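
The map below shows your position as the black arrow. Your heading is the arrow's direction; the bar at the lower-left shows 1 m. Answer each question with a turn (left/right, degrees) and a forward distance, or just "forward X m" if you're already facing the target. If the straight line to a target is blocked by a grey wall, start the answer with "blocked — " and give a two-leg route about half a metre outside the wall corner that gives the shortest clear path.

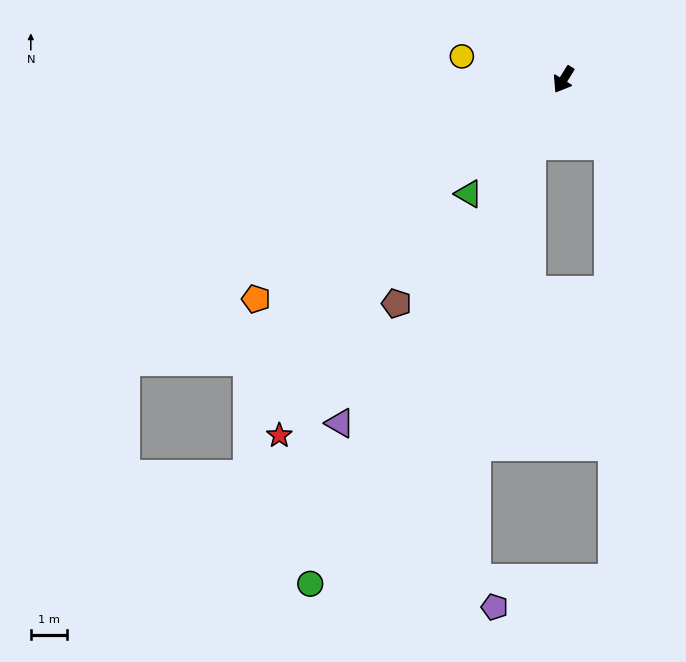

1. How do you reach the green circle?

turn left 5°, forward 15.7 m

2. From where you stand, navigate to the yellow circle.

turn right 71°, forward 2.9 m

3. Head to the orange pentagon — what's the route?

turn right 23°, forward 10.5 m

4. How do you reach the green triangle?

turn right 8°, forward 4.1 m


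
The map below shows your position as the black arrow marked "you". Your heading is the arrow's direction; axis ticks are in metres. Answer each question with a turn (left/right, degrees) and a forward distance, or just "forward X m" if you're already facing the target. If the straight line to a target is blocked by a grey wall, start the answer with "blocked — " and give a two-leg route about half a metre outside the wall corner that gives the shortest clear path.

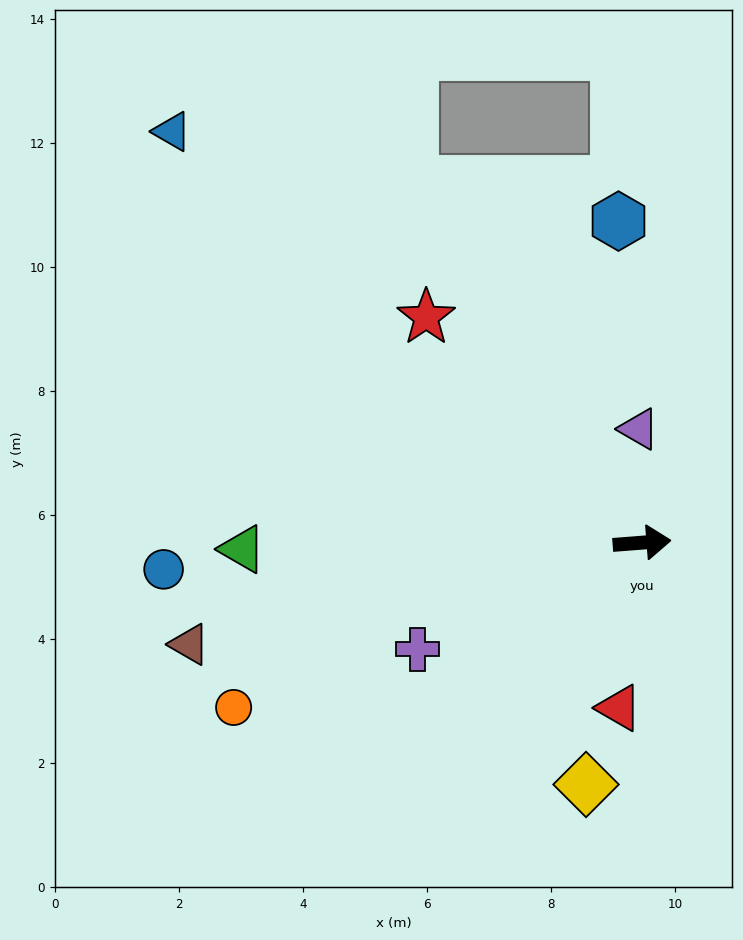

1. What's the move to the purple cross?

turn right 159°, forward 4.0 m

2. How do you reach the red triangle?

turn right 102°, forward 2.7 m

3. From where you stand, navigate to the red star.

turn left 129°, forward 5.0 m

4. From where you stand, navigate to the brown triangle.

turn right 172°, forward 7.5 m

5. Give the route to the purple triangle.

turn left 87°, forward 1.8 m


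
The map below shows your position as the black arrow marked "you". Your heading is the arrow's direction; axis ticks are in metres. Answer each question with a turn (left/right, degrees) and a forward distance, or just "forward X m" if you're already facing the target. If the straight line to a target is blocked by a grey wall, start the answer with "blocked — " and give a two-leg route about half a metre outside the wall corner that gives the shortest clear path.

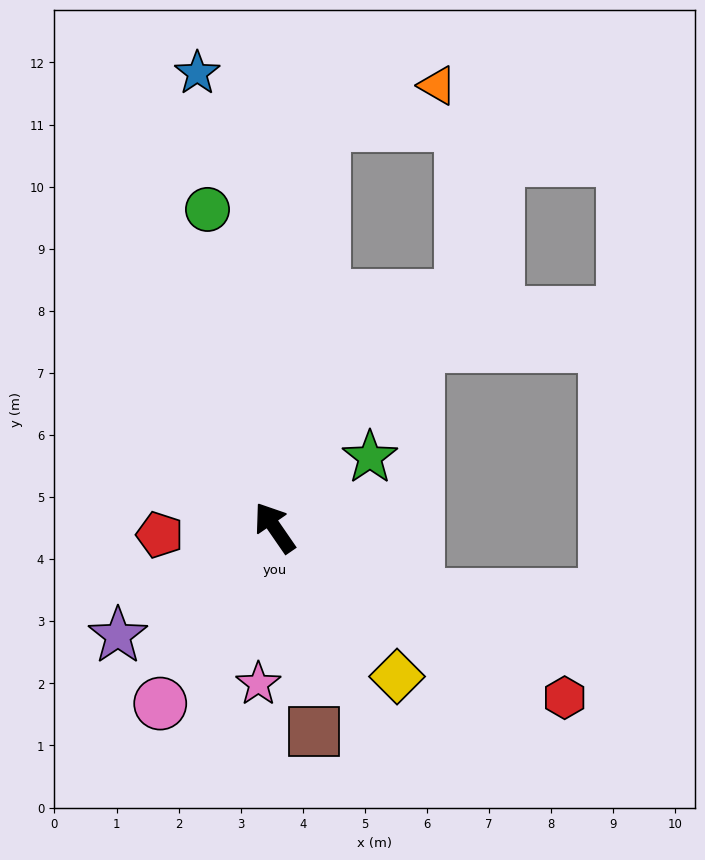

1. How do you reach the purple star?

turn left 90°, forward 3.1 m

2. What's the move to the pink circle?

turn left 112°, forward 3.4 m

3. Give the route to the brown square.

turn left 156°, forward 3.3 m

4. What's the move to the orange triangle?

blocked — turn right 42°, forward 6.5 m, then turn right 63°, forward 1.9 m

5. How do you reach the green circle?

turn right 23°, forward 5.2 m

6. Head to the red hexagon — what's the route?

turn right 155°, forward 5.4 m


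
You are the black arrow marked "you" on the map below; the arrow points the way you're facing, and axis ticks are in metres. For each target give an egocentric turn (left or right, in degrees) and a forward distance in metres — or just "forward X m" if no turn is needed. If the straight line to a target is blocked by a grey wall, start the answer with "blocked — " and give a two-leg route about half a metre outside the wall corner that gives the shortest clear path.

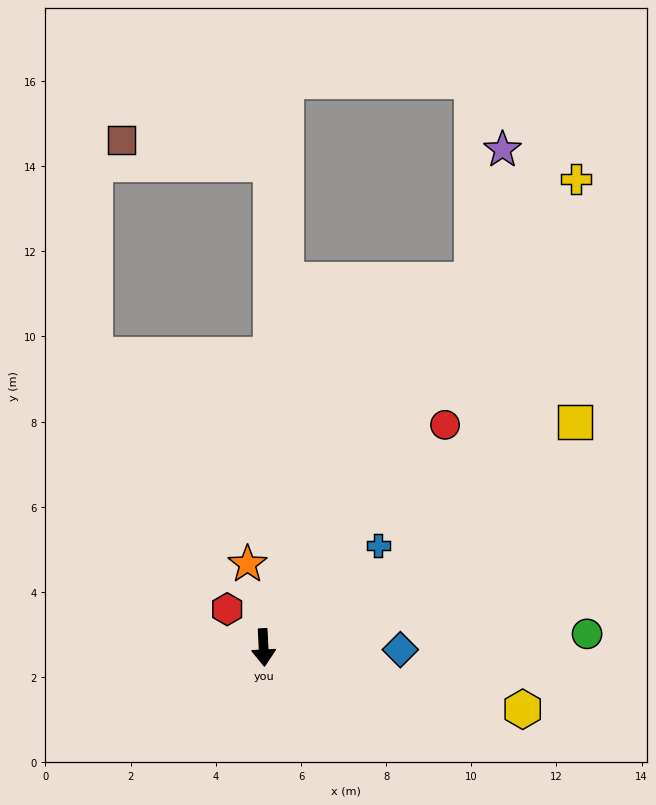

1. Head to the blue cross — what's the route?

turn left 129°, forward 3.6 m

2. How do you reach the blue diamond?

turn left 86°, forward 3.2 m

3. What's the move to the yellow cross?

turn left 144°, forward 13.2 m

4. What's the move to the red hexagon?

turn right 139°, forward 1.2 m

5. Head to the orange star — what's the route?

turn right 172°, forward 2.0 m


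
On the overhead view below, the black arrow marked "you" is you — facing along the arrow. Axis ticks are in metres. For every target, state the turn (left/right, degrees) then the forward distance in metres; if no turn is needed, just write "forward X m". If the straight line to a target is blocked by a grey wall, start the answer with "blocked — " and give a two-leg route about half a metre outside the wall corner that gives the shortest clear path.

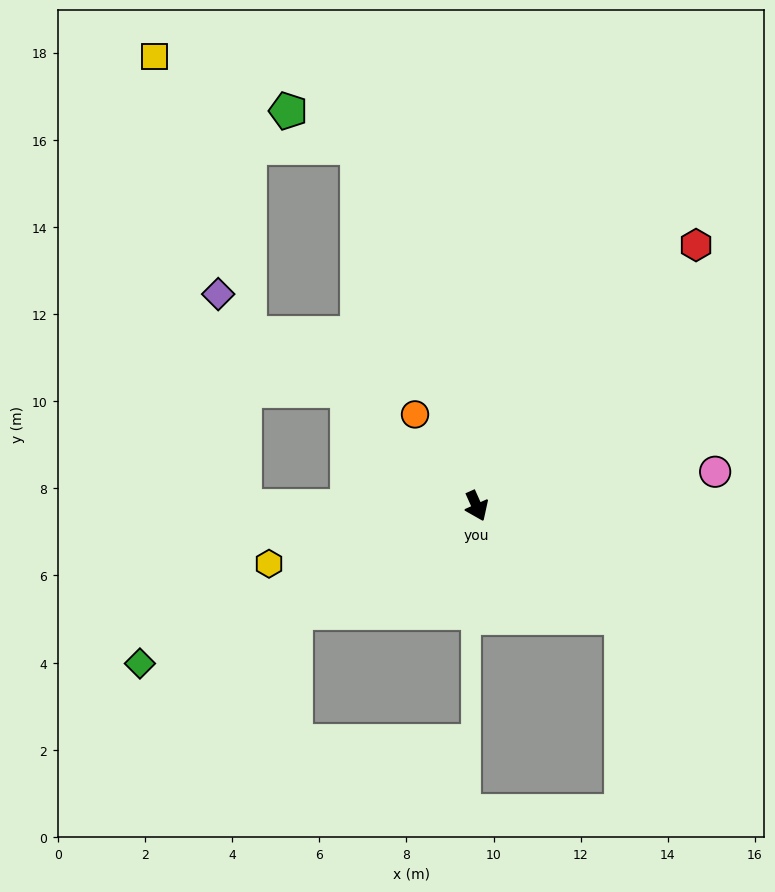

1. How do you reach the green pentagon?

blocked — turn left 174°, forward 8.7 m, then turn left 45°, forward 1.8 m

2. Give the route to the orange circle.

turn right 170°, forward 2.5 m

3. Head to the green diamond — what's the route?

turn right 89°, forward 8.5 m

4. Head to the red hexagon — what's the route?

turn left 116°, forward 7.8 m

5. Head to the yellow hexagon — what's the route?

turn right 99°, forward 4.9 m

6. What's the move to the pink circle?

turn left 74°, forward 5.5 m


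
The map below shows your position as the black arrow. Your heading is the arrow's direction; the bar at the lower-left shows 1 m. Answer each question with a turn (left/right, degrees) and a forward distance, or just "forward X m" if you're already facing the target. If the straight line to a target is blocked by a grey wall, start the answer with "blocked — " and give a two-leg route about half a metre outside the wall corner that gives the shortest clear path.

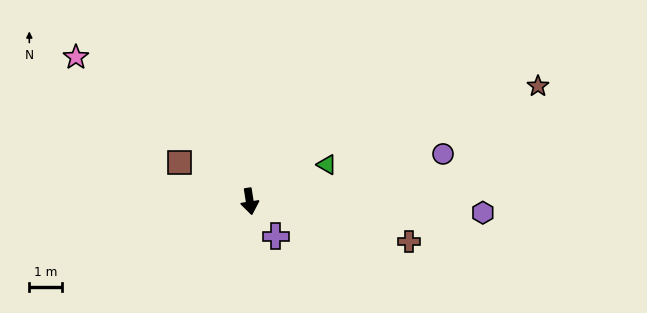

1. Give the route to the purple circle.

turn left 95°, forward 6.1 m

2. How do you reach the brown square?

turn right 128°, forward 2.5 m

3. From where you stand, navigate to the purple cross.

turn left 28°, forward 1.3 m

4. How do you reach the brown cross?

turn left 67°, forward 5.0 m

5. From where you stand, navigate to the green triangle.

turn left 107°, forward 2.6 m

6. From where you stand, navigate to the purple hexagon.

turn left 78°, forward 7.2 m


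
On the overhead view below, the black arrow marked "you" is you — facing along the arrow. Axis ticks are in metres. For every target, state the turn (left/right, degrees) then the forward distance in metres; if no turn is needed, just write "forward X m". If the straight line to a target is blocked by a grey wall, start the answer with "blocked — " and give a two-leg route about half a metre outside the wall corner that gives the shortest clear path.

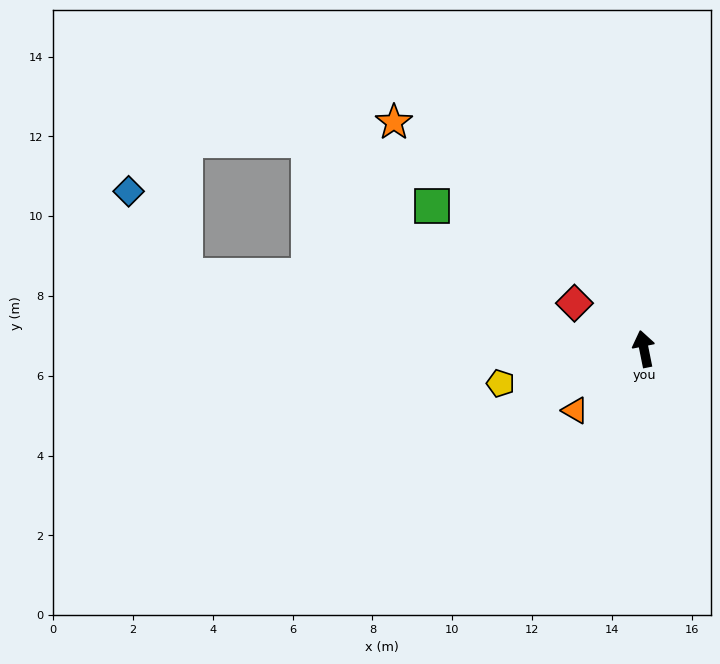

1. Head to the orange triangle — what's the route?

turn left 120°, forward 2.3 m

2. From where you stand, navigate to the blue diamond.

blocked — turn left 69°, forward 11.6 m, then turn right 46°, forward 2.5 m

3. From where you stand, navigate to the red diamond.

turn left 45°, forward 2.1 m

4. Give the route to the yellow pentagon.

turn left 92°, forward 3.7 m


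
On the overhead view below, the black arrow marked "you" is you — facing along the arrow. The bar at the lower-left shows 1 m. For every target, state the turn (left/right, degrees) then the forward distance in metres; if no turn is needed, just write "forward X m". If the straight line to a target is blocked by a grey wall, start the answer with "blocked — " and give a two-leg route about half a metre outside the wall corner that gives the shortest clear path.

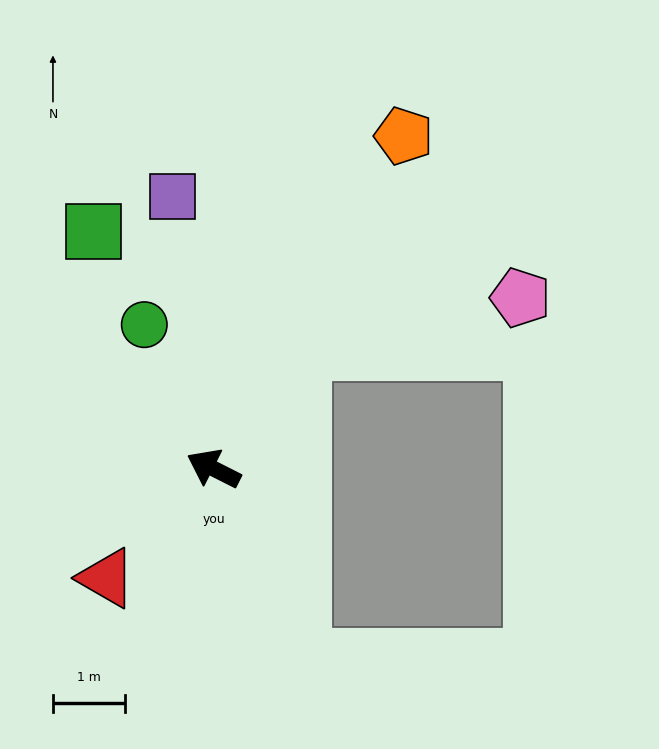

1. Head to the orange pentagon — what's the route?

turn right 93°, forward 5.3 m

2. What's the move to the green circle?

turn right 37°, forward 2.2 m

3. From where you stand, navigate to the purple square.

turn right 55°, forward 3.8 m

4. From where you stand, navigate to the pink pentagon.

blocked — turn right 99°, forward 2.1 m, then turn right 41°, forward 3.1 m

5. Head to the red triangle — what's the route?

turn left 73°, forward 2.1 m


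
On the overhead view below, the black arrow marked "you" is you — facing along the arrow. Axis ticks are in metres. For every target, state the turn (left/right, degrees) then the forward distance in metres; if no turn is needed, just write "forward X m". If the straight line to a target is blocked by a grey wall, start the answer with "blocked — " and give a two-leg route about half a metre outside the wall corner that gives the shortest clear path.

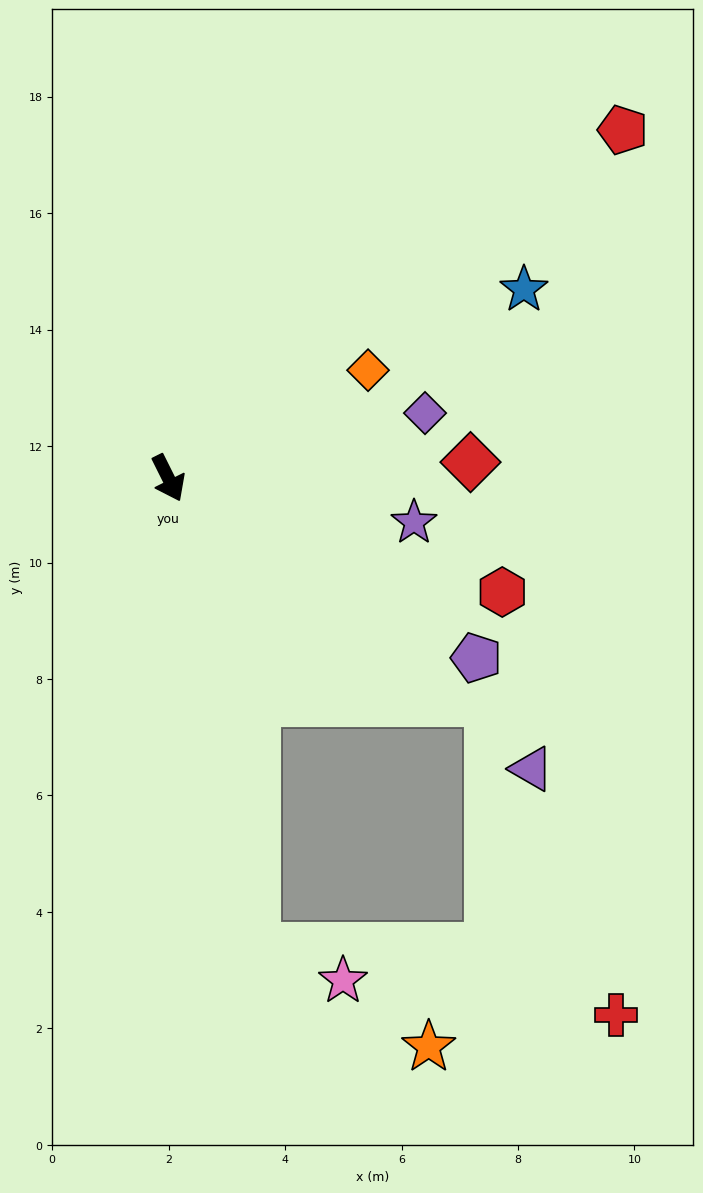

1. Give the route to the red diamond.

turn left 67°, forward 5.2 m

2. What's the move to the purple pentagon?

turn left 33°, forward 6.1 m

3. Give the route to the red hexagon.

turn left 45°, forward 6.1 m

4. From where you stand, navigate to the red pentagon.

turn left 101°, forward 9.8 m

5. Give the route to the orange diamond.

turn left 92°, forward 3.9 m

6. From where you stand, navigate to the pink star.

blocked — turn right 16°, forward 8.2 m, then turn left 59°, forward 1.6 m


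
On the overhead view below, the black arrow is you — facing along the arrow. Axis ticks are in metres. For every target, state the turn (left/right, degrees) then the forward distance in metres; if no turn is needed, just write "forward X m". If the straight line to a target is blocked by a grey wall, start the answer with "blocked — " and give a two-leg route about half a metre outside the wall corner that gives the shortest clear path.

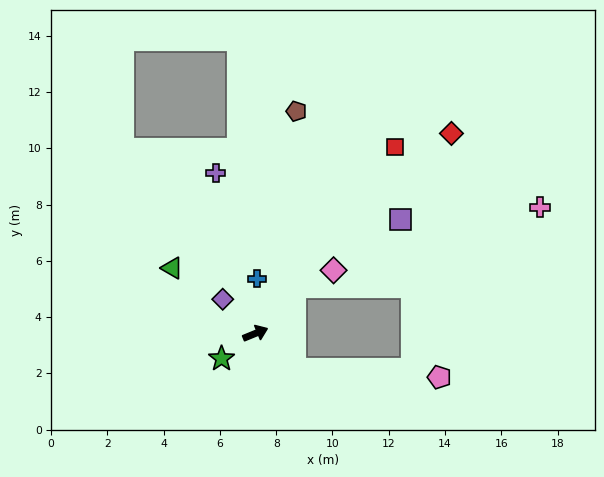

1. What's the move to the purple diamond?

turn left 111°, forward 1.7 m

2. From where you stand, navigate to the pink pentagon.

blocked — turn right 66°, forward 1.9 m, then turn left 41°, forward 5.2 m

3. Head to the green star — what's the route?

turn right 166°, forward 1.5 m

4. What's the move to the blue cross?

turn left 66°, forward 2.0 m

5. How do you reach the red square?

turn left 31°, forward 8.3 m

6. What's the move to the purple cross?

turn left 82°, forward 5.9 m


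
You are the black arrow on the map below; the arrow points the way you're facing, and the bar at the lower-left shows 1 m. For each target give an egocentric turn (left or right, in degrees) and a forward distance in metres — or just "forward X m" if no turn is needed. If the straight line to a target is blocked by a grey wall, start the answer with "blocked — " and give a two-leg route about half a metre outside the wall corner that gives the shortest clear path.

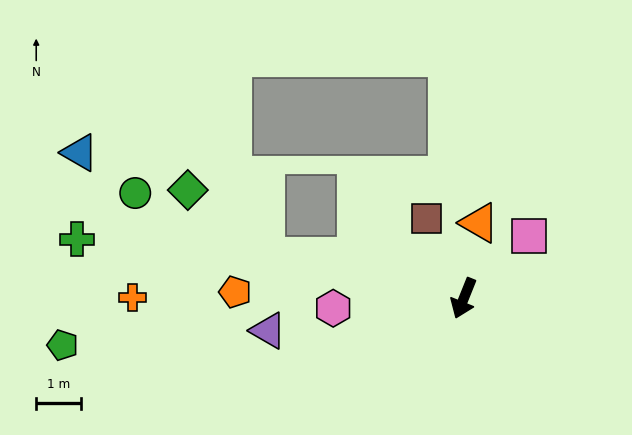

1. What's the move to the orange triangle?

turn right 170°, forward 1.7 m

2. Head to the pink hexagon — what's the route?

turn right 64°, forward 2.9 m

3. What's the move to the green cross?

turn right 77°, forward 8.8 m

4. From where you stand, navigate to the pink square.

turn left 156°, forward 2.0 m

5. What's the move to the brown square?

turn right 133°, forward 2.0 m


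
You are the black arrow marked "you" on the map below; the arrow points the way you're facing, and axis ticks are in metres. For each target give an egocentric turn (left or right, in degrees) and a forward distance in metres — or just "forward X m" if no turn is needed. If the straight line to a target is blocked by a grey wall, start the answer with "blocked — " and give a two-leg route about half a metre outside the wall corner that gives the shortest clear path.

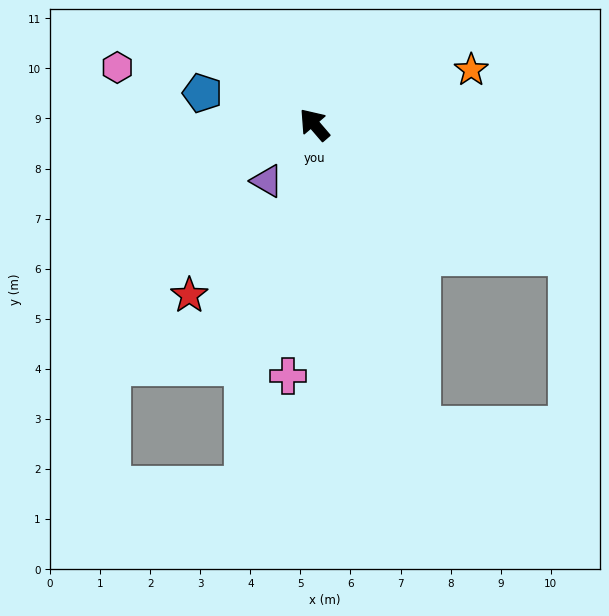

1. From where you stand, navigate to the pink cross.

turn left 133°, forward 5.1 m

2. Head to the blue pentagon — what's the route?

turn left 34°, forward 2.3 m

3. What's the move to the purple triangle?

turn left 99°, forward 1.5 m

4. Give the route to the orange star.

turn right 111°, forward 3.3 m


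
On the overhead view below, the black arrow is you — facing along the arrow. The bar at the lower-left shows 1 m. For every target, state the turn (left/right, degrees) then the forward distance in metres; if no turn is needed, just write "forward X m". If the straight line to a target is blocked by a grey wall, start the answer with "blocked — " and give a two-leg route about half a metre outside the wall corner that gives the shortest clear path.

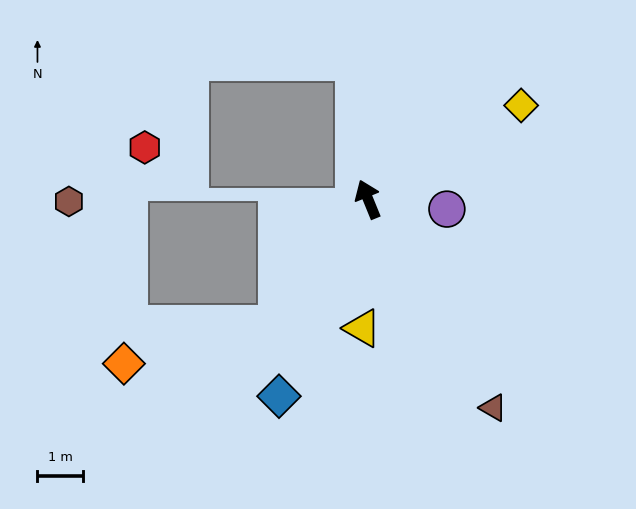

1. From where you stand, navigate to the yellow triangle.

turn left 155°, forward 2.9 m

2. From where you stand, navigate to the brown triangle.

turn right 171°, forward 5.4 m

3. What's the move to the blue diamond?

turn left 133°, forward 4.8 m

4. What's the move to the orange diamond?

blocked — turn left 122°, forward 3.4 m, then turn right 40°, forward 3.5 m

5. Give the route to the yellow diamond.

turn right 81°, forward 4.0 m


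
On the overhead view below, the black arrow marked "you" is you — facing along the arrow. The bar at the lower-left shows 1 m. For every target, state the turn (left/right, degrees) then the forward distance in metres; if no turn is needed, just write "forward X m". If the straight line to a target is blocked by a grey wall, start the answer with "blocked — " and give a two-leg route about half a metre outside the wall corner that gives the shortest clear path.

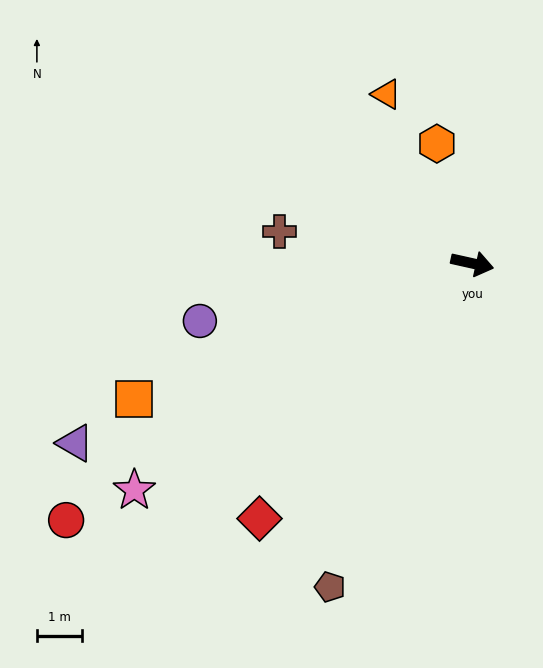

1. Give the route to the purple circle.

turn right 155°, forward 6.1 m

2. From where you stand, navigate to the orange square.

turn right 146°, forward 8.0 m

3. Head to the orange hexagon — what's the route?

turn left 119°, forward 2.7 m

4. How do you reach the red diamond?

turn right 117°, forward 7.3 m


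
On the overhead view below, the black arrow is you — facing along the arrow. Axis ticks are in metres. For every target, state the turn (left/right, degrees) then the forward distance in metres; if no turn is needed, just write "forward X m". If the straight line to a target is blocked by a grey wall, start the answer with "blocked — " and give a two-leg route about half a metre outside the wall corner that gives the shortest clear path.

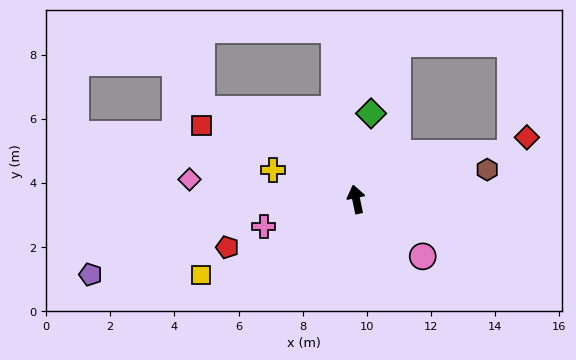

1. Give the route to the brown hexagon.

turn right 89°, forward 4.2 m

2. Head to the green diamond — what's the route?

turn right 22°, forward 2.7 m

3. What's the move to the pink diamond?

turn left 71°, forward 5.2 m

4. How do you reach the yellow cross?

turn left 59°, forward 2.7 m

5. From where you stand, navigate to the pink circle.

turn right 143°, forward 2.7 m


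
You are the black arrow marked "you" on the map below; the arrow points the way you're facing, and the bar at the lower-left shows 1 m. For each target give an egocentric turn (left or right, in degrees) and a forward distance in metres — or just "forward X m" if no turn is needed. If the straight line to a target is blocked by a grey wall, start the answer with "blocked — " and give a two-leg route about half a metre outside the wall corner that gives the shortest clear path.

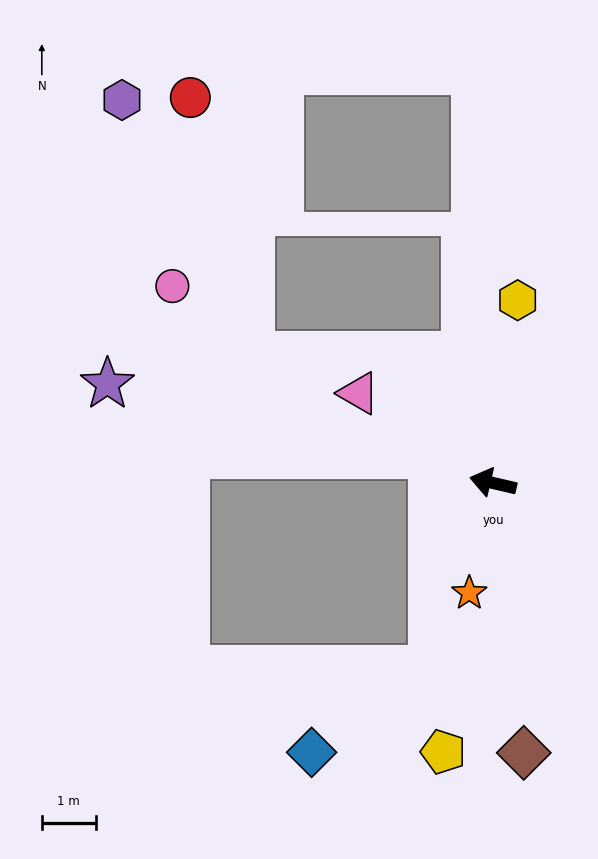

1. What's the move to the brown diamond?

turn left 110°, forward 5.0 m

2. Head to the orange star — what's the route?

turn left 91°, forward 2.1 m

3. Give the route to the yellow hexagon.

turn right 85°, forward 3.4 m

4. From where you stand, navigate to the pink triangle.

turn right 21°, forward 3.0 m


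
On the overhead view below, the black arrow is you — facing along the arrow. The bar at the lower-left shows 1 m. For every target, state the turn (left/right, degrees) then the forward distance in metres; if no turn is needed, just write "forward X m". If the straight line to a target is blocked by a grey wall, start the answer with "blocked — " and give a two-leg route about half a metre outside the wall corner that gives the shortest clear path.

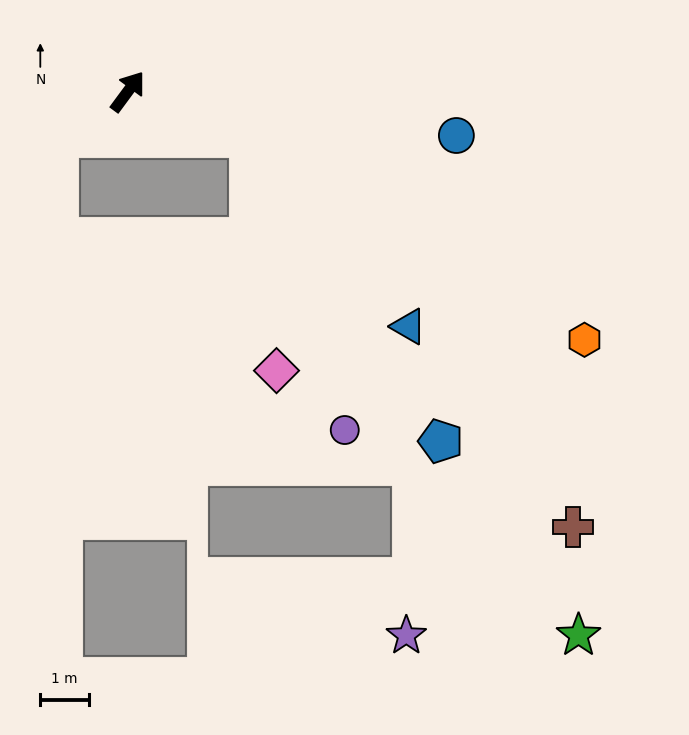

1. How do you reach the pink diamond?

blocked — turn right 74°, forward 2.7 m, then turn right 63°, forward 4.8 m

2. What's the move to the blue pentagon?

blocked — turn right 74°, forward 2.7 m, then turn right 37°, forward 7.4 m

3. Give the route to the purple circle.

blocked — turn right 74°, forward 2.7 m, then turn right 52°, forward 6.3 m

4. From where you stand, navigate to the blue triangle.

blocked — turn right 74°, forward 2.7 m, then turn right 30°, forward 5.1 m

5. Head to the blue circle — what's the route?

turn right 61°, forward 6.8 m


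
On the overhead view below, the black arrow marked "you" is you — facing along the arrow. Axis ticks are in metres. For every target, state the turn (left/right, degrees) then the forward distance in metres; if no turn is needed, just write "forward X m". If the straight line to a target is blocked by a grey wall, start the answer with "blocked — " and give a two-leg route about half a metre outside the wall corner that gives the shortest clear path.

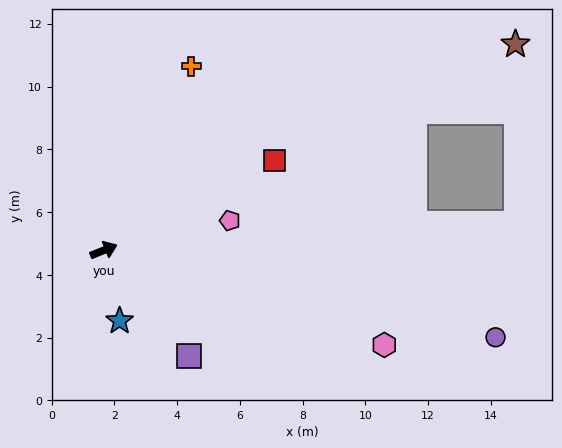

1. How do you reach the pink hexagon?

turn right 41°, forward 9.4 m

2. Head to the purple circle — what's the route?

turn right 34°, forward 12.8 m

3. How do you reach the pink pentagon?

turn right 9°, forward 4.1 m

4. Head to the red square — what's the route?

turn left 6°, forward 6.1 m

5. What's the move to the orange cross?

turn left 43°, forward 6.5 m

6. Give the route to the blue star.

turn right 99°, forward 2.3 m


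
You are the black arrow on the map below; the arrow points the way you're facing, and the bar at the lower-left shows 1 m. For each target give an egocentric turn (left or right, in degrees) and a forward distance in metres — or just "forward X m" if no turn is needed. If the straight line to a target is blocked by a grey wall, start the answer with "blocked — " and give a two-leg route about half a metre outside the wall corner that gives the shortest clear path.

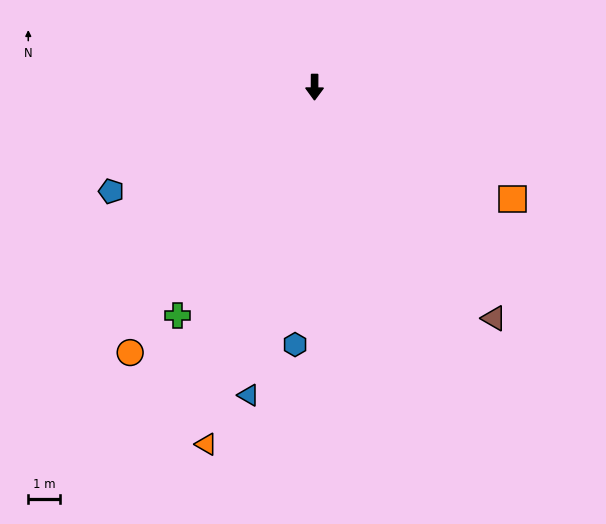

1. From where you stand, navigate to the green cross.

turn right 31°, forward 8.4 m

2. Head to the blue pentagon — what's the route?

turn right 63°, forward 7.2 m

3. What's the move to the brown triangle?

turn left 38°, forward 9.3 m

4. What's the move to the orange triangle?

turn right 17°, forward 11.8 m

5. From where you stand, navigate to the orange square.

turn left 61°, forward 7.2 m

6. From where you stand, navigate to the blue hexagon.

turn right 4°, forward 8.2 m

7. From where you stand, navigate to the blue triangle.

turn right 12°, forward 10.0 m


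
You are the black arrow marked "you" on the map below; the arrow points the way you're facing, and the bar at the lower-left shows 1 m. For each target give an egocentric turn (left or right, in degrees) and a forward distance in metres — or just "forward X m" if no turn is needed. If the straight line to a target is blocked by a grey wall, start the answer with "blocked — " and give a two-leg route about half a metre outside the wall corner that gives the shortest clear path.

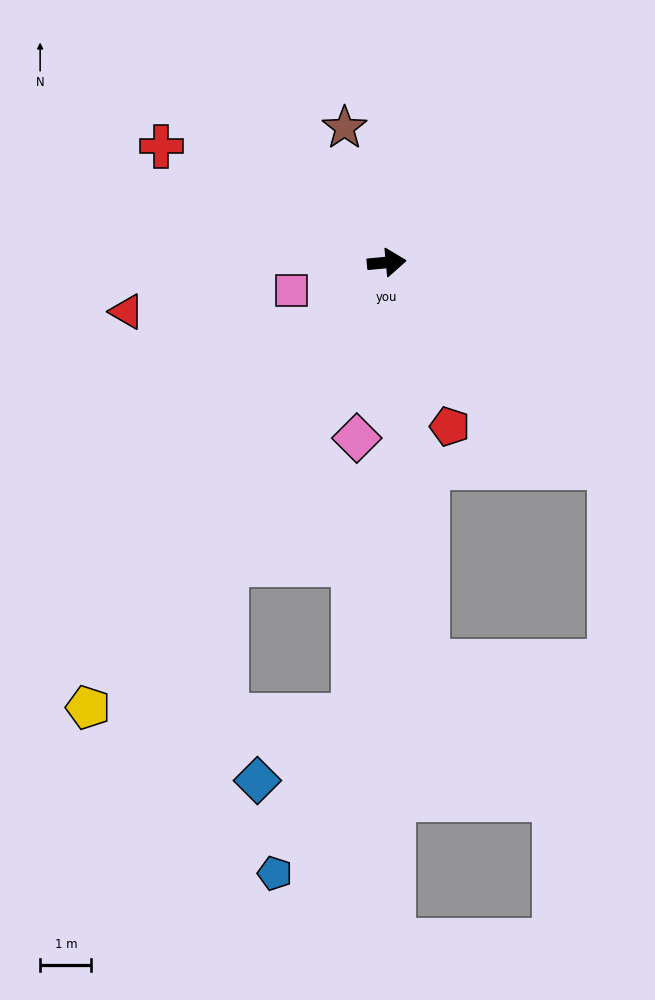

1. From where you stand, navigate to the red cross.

turn left 147°, forward 4.9 m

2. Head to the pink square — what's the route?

turn right 169°, forward 1.9 m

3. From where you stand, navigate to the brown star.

turn left 102°, forward 2.7 m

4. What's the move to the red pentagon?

turn right 74°, forward 3.4 m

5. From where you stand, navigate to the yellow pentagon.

turn right 129°, forward 10.4 m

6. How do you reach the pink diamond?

turn right 105°, forward 3.5 m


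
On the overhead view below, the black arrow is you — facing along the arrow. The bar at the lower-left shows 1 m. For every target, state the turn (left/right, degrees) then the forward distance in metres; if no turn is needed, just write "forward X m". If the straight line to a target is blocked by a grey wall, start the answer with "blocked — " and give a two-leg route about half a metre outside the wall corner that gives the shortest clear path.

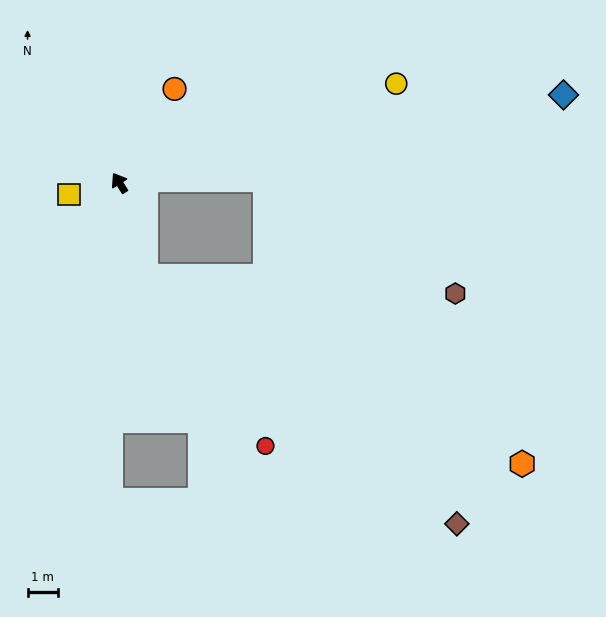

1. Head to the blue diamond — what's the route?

turn right 111°, forward 15.0 m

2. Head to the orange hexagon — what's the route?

blocked — turn left 163°, forward 3.2 m, then turn left 48°, forward 14.0 m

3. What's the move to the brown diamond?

blocked — turn left 163°, forward 3.2 m, then turn left 36°, forward 13.2 m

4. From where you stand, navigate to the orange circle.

turn right 63°, forward 3.6 m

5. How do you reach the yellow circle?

turn right 103°, forward 9.8 m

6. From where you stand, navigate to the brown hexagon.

blocked — turn left 163°, forward 3.2 m, then turn left 72°, forward 10.3 m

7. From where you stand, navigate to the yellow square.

turn left 71°, forward 1.7 m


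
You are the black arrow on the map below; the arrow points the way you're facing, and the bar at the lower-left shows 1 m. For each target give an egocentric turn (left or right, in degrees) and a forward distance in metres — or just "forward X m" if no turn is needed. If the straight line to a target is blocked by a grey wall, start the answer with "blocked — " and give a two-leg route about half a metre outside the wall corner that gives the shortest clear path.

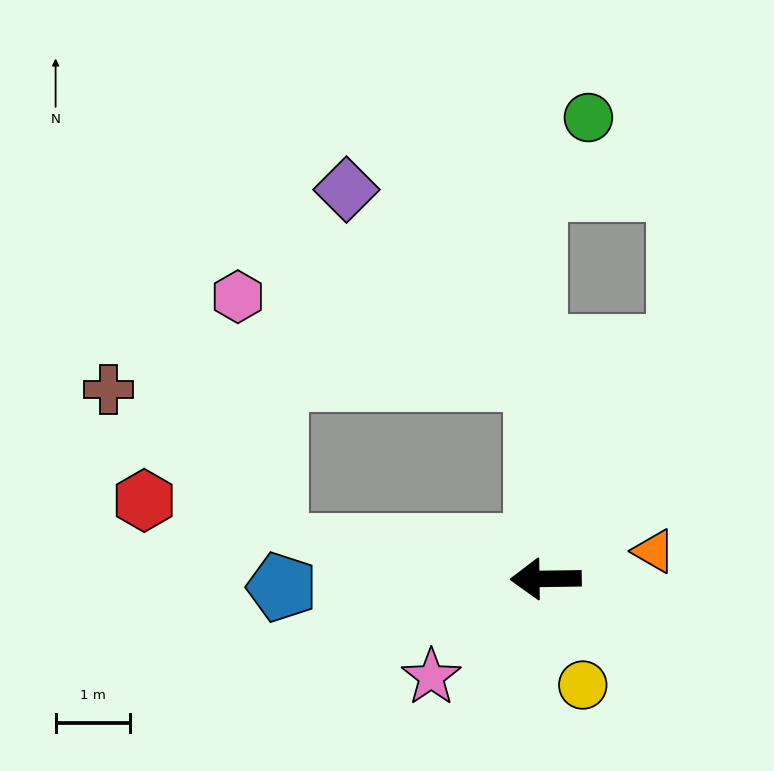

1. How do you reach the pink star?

turn left 40°, forward 2.0 m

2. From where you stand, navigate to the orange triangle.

turn right 166°, forward 1.5 m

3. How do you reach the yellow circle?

turn left 108°, forward 1.5 m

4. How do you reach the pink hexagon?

blocked — turn right 88°, forward 2.7 m, then turn left 72°, forward 4.1 m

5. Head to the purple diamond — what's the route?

blocked — turn right 88°, forward 2.7 m, then turn left 42°, forward 3.6 m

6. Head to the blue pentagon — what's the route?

forward 3.5 m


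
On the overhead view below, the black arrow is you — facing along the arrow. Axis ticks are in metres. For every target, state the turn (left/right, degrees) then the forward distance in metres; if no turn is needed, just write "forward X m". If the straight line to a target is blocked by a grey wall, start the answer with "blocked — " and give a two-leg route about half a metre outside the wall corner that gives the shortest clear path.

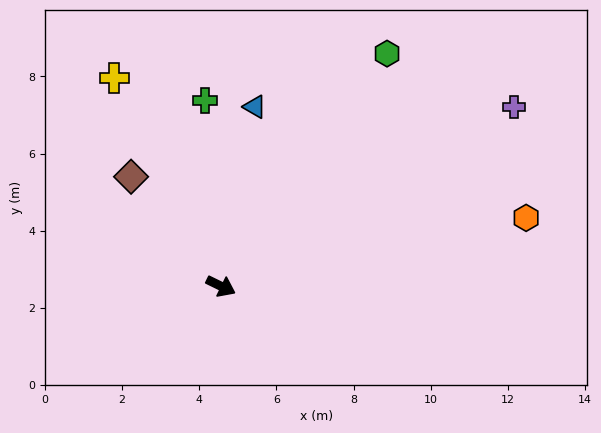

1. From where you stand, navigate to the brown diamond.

turn left 155°, forward 3.7 m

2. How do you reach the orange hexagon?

turn left 39°, forward 8.1 m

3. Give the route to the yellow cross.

turn left 143°, forward 6.1 m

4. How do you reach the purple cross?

turn left 57°, forward 8.9 m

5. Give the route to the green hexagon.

turn left 80°, forward 7.4 m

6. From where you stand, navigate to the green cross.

turn left 121°, forward 4.8 m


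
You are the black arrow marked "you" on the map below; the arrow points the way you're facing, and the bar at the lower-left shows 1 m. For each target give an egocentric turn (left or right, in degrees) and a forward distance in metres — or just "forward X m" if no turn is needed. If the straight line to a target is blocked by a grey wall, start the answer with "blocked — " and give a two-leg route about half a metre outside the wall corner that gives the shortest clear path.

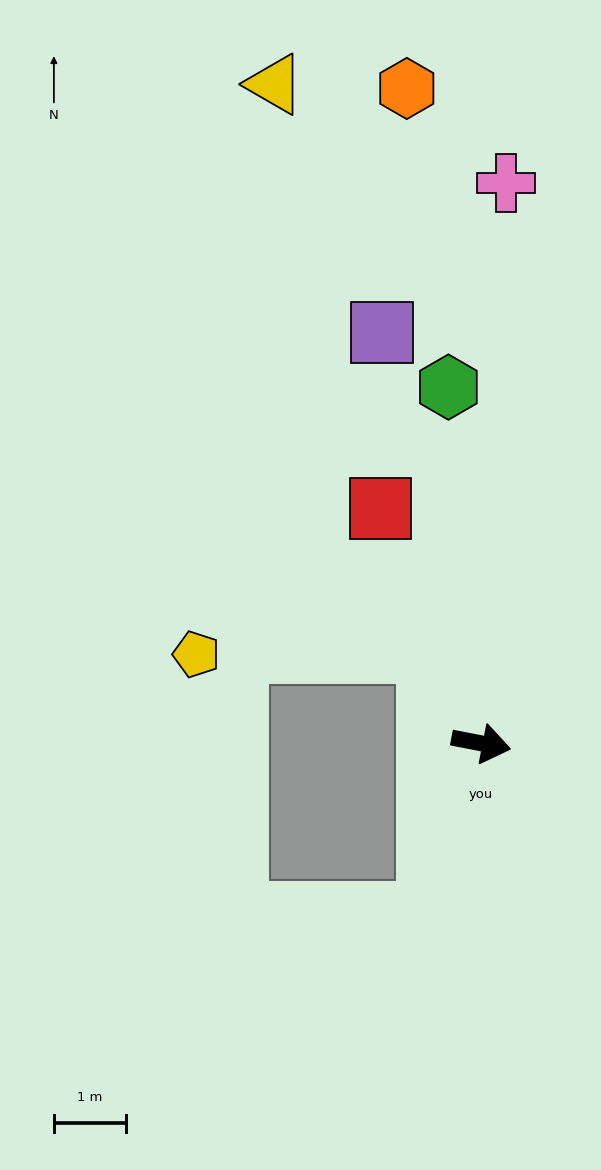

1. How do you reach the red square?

turn left 124°, forward 3.5 m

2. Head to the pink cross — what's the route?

turn left 99°, forward 7.8 m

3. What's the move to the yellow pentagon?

blocked — turn left 132°, forward 1.5 m, then turn left 59°, forward 3.2 m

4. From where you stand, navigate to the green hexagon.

turn left 106°, forward 4.9 m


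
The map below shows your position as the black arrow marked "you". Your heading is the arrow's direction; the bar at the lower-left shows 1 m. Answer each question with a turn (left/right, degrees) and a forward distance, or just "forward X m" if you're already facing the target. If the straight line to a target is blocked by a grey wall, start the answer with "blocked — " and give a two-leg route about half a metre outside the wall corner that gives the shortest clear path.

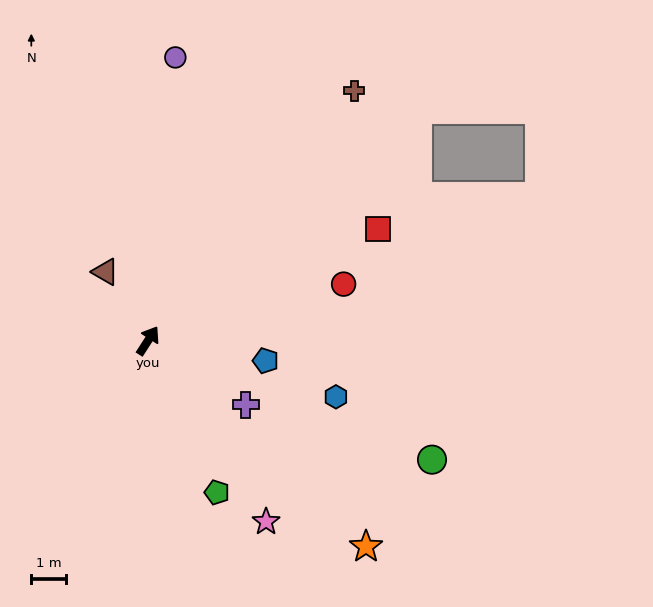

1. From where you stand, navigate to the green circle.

turn right 80°, forward 8.9 m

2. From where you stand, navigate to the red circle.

turn right 41°, forward 5.9 m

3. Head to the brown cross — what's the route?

turn right 7°, forward 9.4 m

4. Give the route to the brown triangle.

turn left 65°, forward 2.3 m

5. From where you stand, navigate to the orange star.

turn right 101°, forward 8.7 m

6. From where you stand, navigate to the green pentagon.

turn right 123°, forward 4.8 m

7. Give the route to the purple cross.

turn right 91°, forward 3.4 m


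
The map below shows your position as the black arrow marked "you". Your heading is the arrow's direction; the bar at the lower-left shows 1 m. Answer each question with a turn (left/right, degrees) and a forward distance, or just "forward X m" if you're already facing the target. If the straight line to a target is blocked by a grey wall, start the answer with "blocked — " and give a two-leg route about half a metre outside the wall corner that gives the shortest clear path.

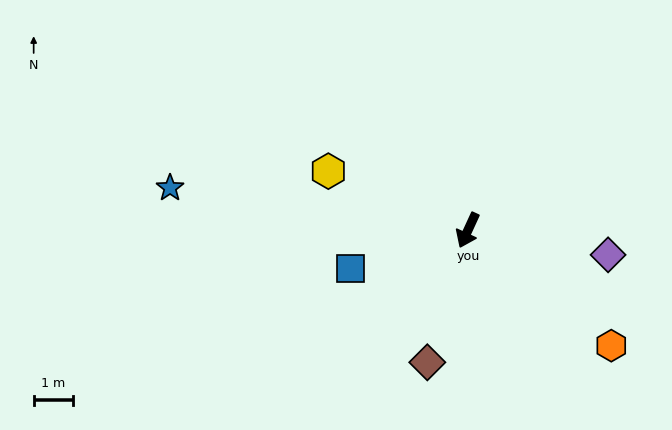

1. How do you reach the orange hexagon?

turn left 76°, forward 4.7 m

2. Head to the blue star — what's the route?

turn right 73°, forward 7.7 m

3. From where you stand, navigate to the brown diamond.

turn left 8°, forward 3.5 m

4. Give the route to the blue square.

turn right 47°, forward 3.2 m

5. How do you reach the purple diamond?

turn left 105°, forward 3.6 m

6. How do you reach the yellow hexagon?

turn right 88°, forward 3.9 m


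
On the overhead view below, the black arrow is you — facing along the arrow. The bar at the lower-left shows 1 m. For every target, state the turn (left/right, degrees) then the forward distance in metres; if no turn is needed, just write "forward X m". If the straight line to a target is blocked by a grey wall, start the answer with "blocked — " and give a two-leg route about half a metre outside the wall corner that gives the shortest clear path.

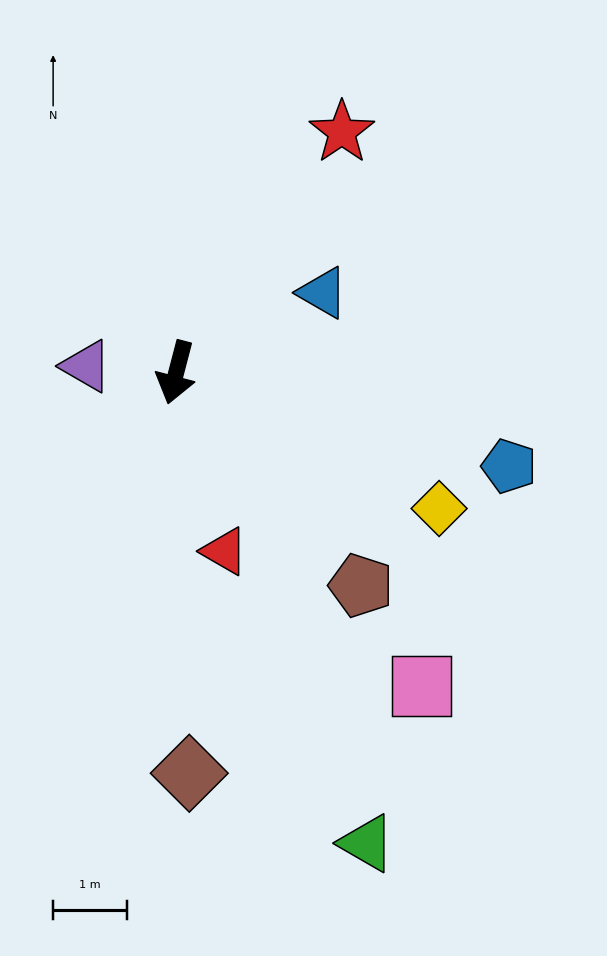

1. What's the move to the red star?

turn left 160°, forward 4.0 m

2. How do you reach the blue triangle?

turn left 133°, forward 2.3 m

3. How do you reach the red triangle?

turn left 30°, forward 2.5 m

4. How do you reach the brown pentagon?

turn left 56°, forward 3.8 m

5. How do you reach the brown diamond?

turn left 16°, forward 5.4 m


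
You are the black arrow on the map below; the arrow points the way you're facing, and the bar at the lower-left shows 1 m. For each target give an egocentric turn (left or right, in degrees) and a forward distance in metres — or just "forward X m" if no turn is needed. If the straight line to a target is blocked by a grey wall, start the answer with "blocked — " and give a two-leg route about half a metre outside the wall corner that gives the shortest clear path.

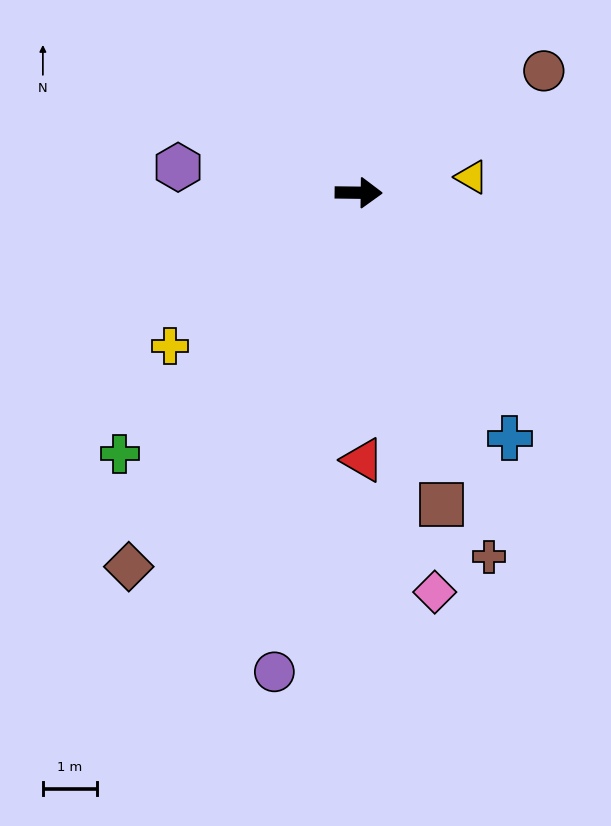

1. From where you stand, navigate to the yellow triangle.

turn left 9°, forward 2.1 m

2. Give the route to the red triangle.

turn right 88°, forward 4.9 m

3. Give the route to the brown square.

turn right 74°, forward 6.0 m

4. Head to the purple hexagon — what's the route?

turn left 173°, forward 3.4 m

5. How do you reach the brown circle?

turn left 34°, forward 4.1 m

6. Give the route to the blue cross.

turn right 58°, forward 5.3 m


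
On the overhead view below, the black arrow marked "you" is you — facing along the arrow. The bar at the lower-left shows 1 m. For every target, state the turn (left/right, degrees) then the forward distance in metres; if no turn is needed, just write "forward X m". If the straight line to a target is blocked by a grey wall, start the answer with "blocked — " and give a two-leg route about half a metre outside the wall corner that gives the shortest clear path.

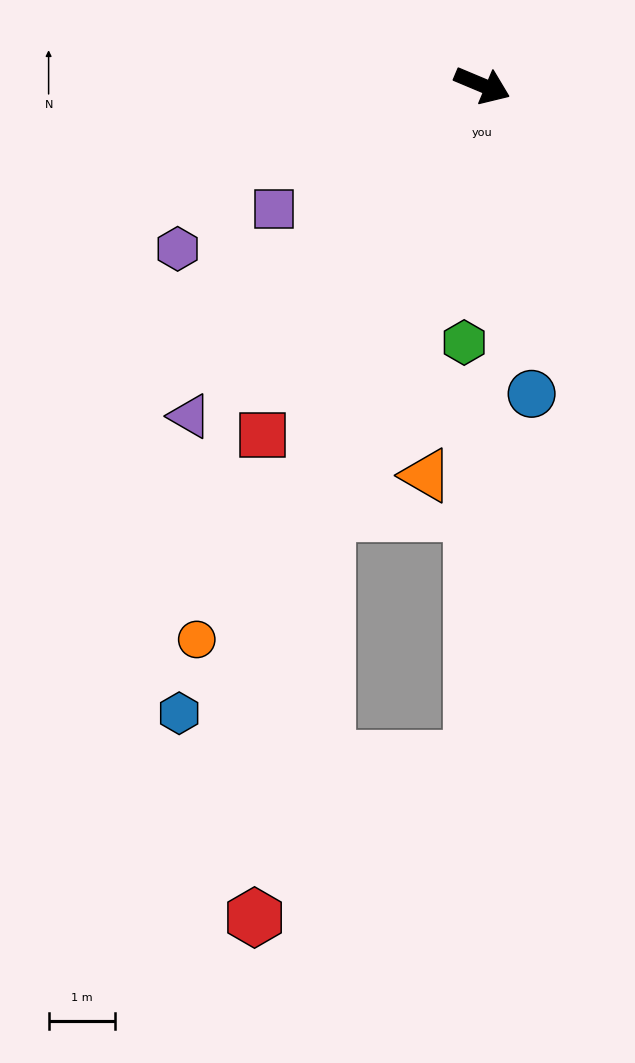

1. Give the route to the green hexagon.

turn right 71°, forward 3.9 m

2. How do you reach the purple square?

turn right 127°, forward 3.7 m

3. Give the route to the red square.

turn right 99°, forward 6.3 m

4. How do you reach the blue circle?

turn right 58°, forward 4.7 m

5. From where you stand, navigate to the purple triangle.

turn right 109°, forward 6.7 m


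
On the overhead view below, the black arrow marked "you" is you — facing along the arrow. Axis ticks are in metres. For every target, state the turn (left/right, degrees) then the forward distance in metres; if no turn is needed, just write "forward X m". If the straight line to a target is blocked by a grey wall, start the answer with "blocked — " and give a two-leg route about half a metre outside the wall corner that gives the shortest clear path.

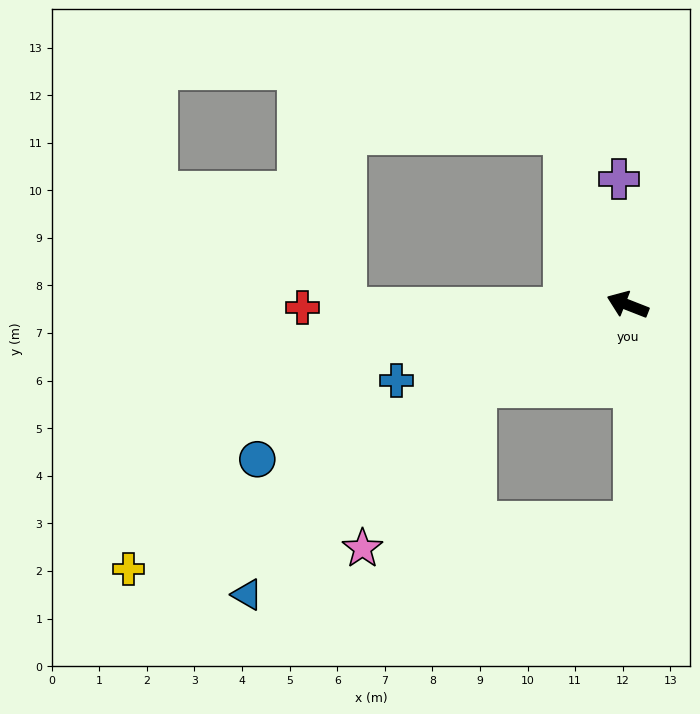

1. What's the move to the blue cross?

turn left 40°, forward 5.1 m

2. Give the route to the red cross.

turn left 22°, forward 6.8 m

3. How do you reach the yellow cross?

turn left 49°, forward 11.9 m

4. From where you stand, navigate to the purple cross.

turn right 65°, forward 2.7 m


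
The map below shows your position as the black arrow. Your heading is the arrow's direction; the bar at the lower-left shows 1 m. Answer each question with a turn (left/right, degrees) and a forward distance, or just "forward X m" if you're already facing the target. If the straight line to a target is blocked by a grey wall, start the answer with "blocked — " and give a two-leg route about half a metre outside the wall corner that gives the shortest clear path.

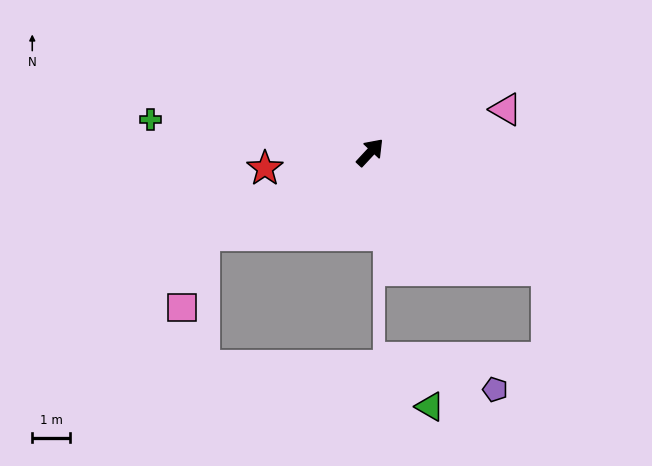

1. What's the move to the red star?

turn left 142°, forward 2.8 m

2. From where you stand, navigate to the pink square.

blocked — turn left 159°, forward 4.9 m, then turn left 47°, forward 2.0 m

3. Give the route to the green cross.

turn left 124°, forward 5.9 m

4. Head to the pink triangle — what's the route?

turn right 29°, forward 3.7 m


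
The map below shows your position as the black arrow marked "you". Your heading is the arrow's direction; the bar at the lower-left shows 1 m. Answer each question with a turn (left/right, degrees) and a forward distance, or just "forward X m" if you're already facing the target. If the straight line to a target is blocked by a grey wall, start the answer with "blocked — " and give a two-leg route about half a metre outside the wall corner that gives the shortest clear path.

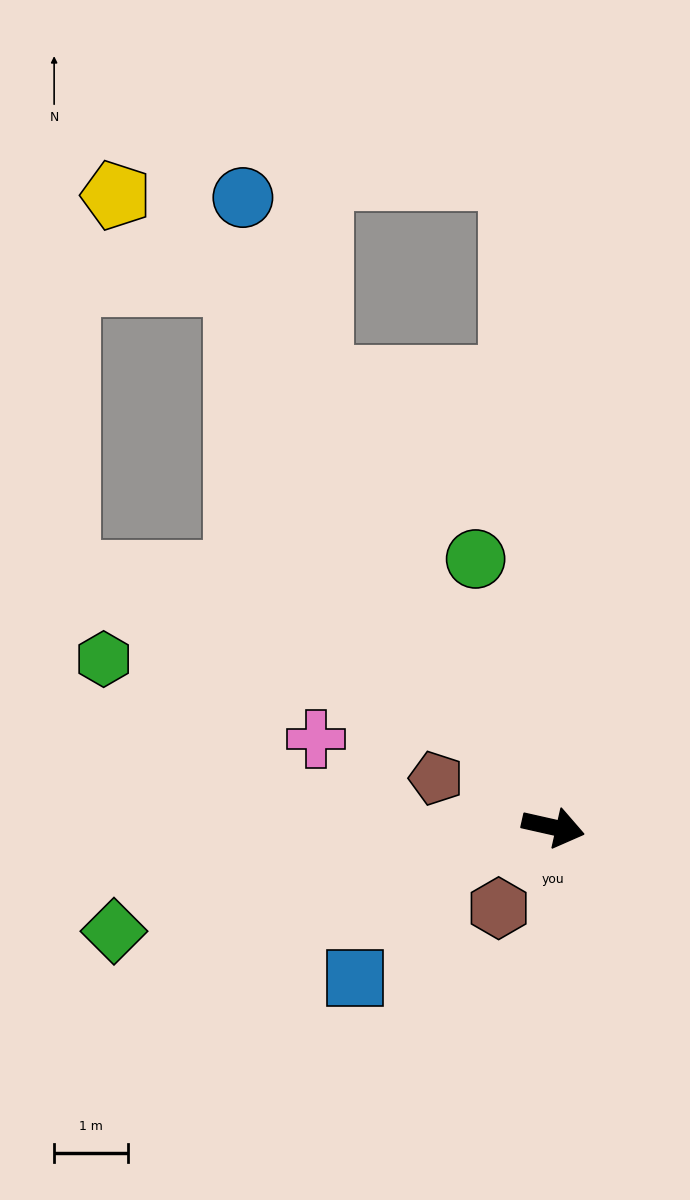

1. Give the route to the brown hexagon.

turn right 111°, forward 1.3 m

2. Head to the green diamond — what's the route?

turn right 154°, forward 6.1 m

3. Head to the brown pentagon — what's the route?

turn left 170°, forward 1.7 m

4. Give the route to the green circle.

turn left 119°, forward 3.8 m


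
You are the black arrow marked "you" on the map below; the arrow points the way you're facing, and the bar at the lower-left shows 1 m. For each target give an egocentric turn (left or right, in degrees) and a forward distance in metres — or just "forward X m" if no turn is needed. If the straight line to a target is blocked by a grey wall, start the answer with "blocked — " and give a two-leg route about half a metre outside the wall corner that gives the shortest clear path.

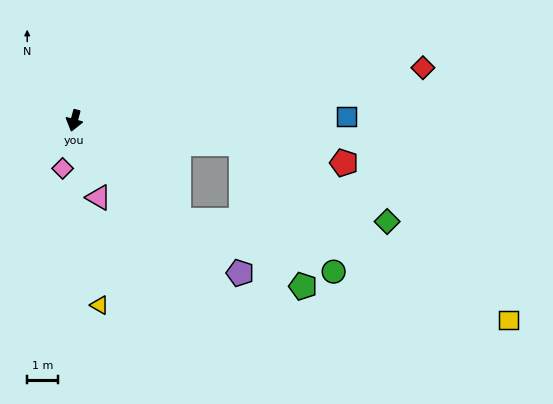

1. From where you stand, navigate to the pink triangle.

turn left 33°, forward 2.6 m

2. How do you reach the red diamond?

turn left 114°, forward 11.6 m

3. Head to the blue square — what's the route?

turn left 106°, forward 8.9 m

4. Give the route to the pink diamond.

forward 1.6 m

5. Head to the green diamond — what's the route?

blocked — turn left 98°, forward 5.6 m, then turn right 21°, forward 5.4 m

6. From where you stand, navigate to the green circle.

blocked — turn left 61°, forward 4.7 m, then turn left 26°, forward 5.4 m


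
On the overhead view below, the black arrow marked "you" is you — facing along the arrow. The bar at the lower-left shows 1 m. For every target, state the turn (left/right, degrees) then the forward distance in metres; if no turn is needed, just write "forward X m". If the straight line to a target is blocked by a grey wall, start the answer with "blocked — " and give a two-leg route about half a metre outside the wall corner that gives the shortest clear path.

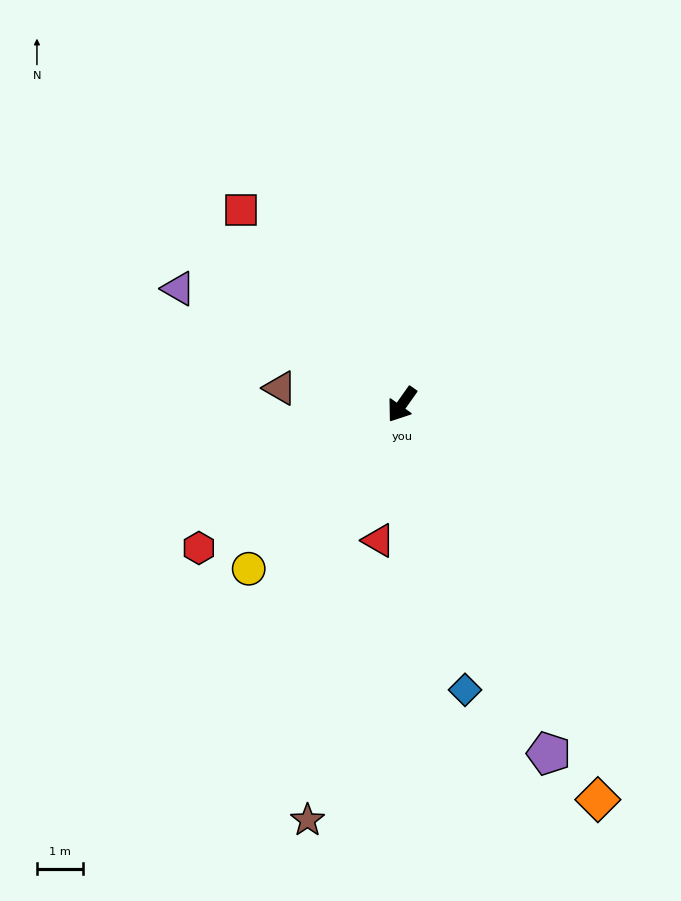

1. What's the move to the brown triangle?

turn right 62°, forward 2.7 m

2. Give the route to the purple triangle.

turn right 82°, forward 5.4 m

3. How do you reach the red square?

turn right 105°, forward 5.4 m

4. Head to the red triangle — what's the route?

turn left 26°, forward 3.0 m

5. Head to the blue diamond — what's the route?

turn left 48°, forward 6.3 m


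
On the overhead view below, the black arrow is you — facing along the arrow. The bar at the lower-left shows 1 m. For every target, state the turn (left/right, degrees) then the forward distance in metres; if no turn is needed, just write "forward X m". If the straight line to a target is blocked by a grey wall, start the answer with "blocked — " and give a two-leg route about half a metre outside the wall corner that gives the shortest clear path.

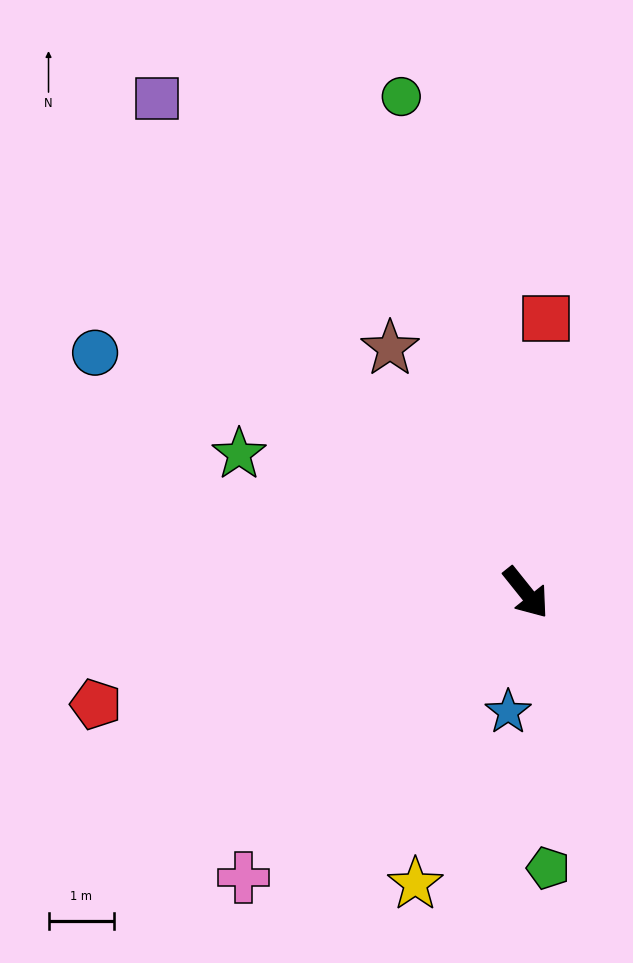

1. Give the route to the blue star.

turn right 47°, forward 1.8 m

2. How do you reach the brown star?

turn left 170°, forward 4.3 m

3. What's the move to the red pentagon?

turn right 114°, forward 6.8 m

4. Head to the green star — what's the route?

turn right 155°, forward 4.9 m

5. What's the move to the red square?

turn left 137°, forward 4.2 m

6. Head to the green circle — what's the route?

turn left 155°, forward 7.8 m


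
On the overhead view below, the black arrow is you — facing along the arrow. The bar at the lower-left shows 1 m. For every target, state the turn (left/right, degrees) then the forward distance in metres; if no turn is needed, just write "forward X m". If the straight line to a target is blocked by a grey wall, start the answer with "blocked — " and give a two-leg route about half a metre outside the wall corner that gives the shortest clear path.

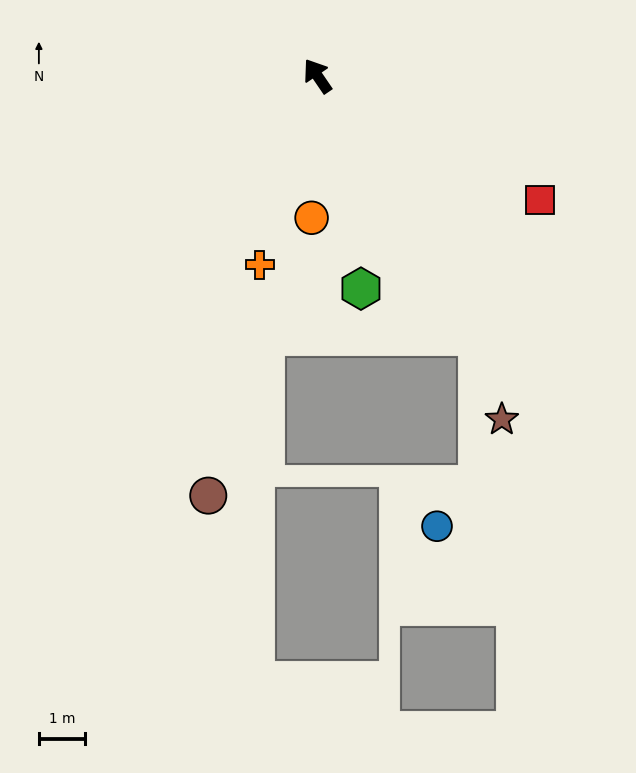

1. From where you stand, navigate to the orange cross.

turn left 129°, forward 4.2 m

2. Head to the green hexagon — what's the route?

turn left 157°, forward 4.7 m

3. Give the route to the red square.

turn right 153°, forward 5.5 m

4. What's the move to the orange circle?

turn left 143°, forward 3.0 m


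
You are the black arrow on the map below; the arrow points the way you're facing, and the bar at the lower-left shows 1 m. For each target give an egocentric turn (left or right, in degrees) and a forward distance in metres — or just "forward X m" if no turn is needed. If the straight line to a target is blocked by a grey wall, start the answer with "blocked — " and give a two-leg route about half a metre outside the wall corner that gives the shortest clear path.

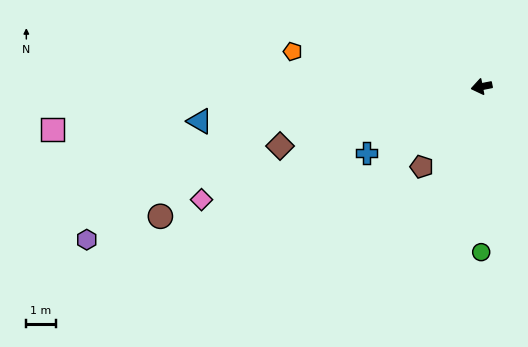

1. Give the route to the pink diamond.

turn left 11°, forward 10.3 m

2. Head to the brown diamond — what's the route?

turn left 5°, forward 7.2 m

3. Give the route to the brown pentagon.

turn left 42°, forward 3.4 m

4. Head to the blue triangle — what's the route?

turn right 4°, forward 9.7 m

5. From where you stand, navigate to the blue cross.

turn left 19°, forward 4.6 m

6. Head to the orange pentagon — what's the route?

turn right 22°, forward 6.6 m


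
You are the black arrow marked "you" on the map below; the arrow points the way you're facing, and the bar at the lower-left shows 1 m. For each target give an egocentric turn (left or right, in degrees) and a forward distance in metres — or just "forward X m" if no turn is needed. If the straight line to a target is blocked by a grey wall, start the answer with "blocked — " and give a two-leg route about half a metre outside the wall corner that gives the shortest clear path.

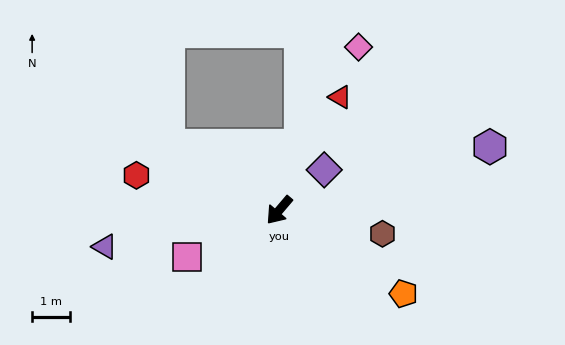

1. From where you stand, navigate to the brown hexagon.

turn left 118°, forward 2.8 m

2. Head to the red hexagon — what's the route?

turn right 63°, forward 3.8 m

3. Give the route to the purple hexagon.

turn left 147°, forward 5.8 m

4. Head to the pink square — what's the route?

turn right 23°, forward 2.7 m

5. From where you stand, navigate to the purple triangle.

turn right 38°, forward 4.7 m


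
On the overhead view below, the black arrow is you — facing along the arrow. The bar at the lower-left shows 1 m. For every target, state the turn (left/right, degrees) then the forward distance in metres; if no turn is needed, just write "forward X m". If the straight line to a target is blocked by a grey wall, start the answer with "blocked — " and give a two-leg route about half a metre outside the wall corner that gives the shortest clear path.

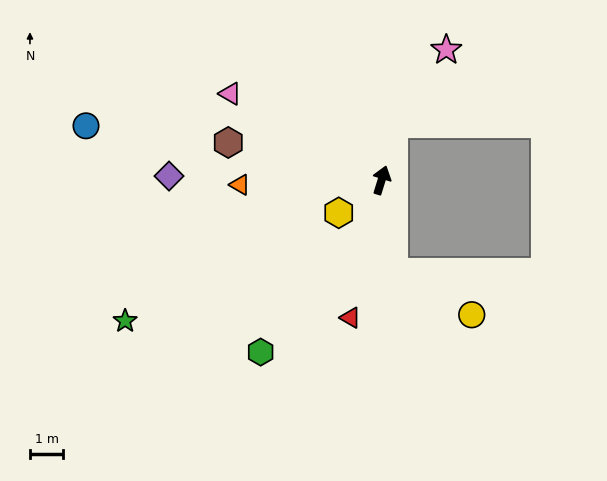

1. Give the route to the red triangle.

turn right 175°, forward 4.2 m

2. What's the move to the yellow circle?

blocked — turn right 155°, forward 2.8 m, then turn left 53°, forward 2.7 m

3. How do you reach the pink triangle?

turn left 78°, forward 5.2 m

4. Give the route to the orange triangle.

turn left 109°, forward 4.3 m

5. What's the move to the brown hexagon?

turn left 93°, forward 4.7 m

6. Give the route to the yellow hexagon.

turn left 145°, forward 1.6 m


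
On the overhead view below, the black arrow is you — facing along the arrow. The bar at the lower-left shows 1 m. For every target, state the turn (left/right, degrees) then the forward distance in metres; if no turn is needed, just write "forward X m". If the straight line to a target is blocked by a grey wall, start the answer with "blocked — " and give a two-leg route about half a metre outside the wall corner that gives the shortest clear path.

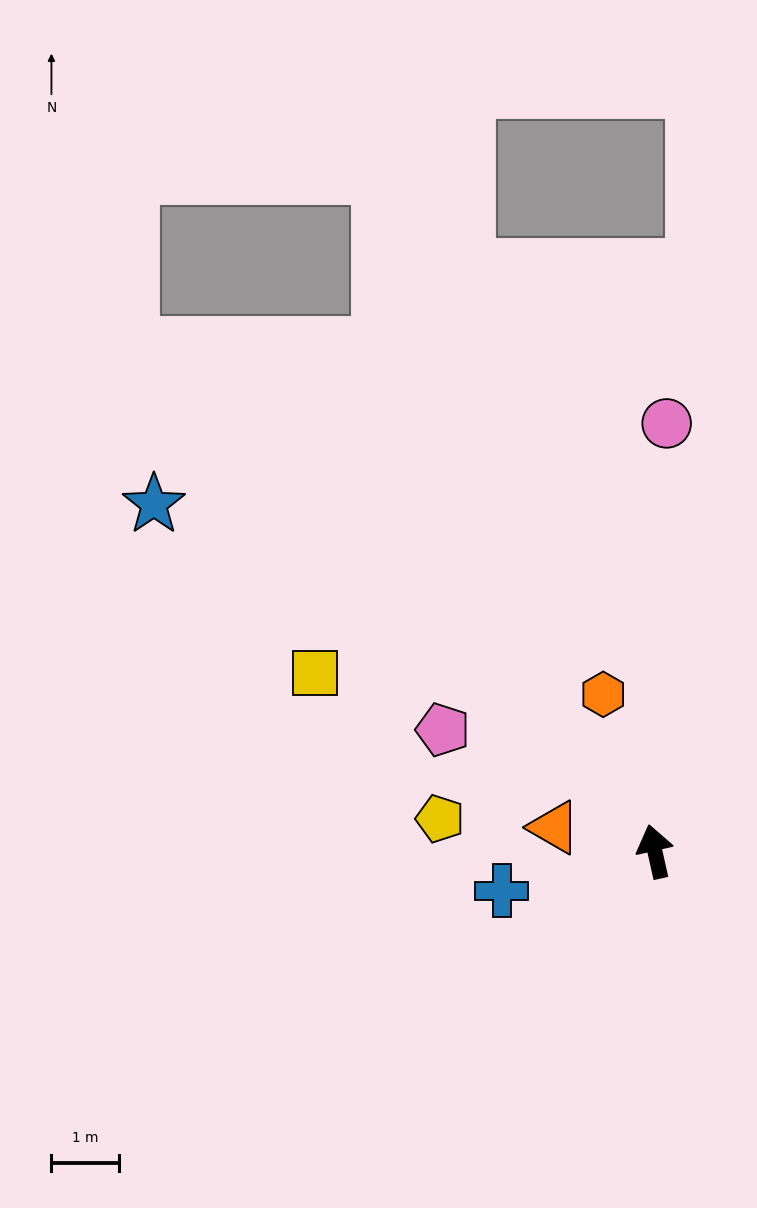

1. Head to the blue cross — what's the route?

turn left 92°, forward 2.3 m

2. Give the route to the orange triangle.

turn left 64°, forward 1.5 m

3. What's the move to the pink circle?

turn right 14°, forward 6.3 m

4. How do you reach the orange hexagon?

turn left 6°, forward 2.4 m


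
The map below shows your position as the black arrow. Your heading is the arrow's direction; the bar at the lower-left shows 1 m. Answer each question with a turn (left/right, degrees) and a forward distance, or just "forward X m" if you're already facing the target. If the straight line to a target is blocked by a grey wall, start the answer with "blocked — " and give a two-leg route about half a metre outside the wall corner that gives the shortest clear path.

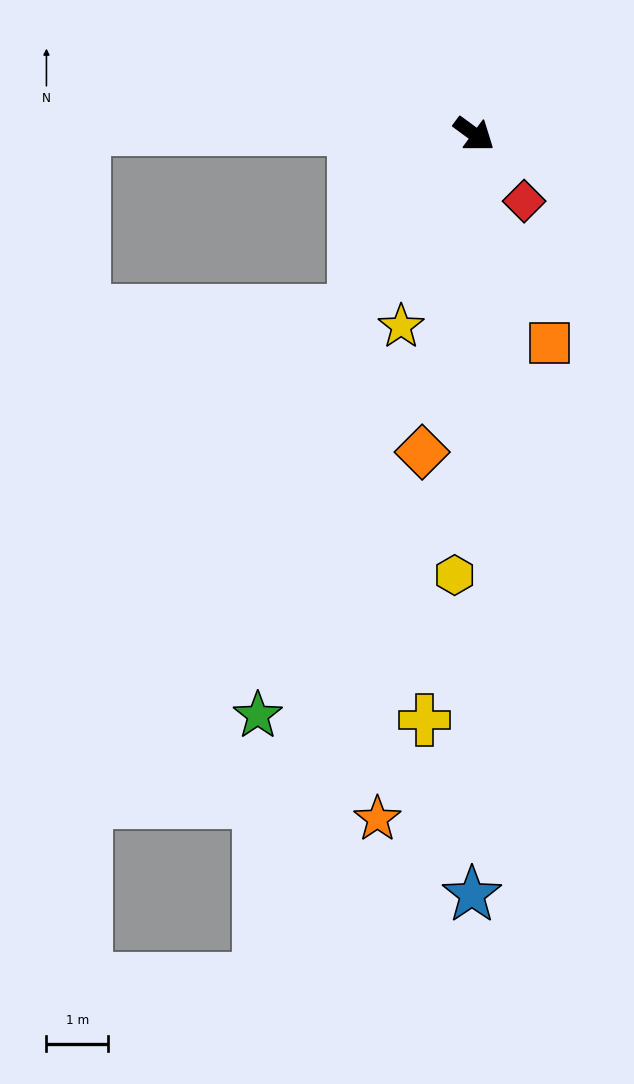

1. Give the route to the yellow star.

turn right 74°, forward 3.3 m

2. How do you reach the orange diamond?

turn right 63°, forward 5.2 m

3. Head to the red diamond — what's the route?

turn right 17°, forward 1.4 m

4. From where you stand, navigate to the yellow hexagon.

turn right 56°, forward 7.2 m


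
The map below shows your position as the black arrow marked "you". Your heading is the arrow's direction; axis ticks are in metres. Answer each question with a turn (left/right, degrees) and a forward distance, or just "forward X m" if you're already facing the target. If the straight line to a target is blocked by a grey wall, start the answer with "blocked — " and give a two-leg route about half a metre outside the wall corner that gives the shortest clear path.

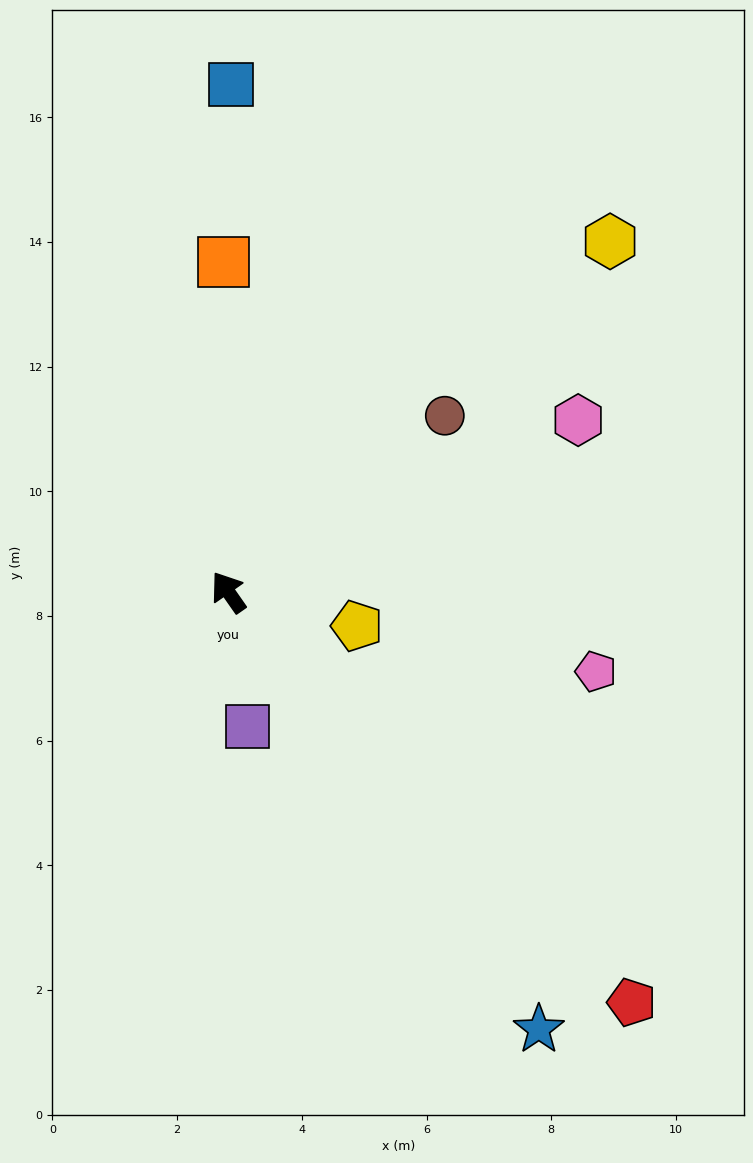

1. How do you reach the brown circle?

turn right 86°, forward 4.5 m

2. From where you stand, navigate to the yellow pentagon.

turn right 140°, forward 2.1 m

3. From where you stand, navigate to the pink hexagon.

turn right 99°, forward 6.3 m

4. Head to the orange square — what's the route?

turn right 34°, forward 5.3 m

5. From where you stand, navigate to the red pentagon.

turn right 170°, forward 9.2 m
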